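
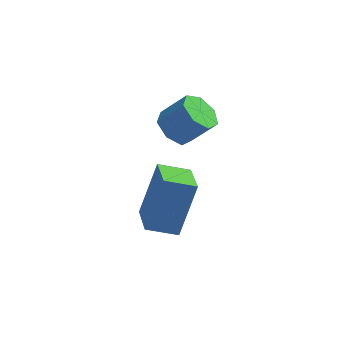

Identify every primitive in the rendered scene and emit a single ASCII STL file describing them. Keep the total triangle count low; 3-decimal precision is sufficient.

solid 
facet normal -0.912 -0.268 0.311
outer loop
vertex 1.101 -0.804 0.485
vertex 0.589 0.499 0.106
vertex 0.67 -1.52 -1.398
endloop
endfacet
facet normal 0.354 -0.898 0.261
outer loop
vertex 1.691 -1.219 -1.746
vertex 1.101 -0.804 0.485
vertex 0.67 -1.52 -1.398
endloop
endfacet
facet normal -0.912 -0.268 0.311
outer loop
vertex 0.67 -1.52 -1.398
vertex 0.589 0.499 0.106
vertex 0.158 -0.217 -1.776
endloop
endfacet
facet normal -0.209 -0.347 -0.914
outer loop
vertex 0.158 -0.217 -1.776
vertex 1.691 -1.219 -1.746
vertex 0.67 -1.52 -1.398
endloop
endfacet
facet normal 0.209 0.348 0.914
outer loop
vertex 1.101 -0.804 0.485
vertex 1.61 0.8 -0.242
vertex 0.589 0.499 0.106
endloop
endfacet
facet normal 0.354 -0.898 0.261
outer loop
vertex 2.122 -0.503 0.136
vertex 1.101 -0.804 0.485
vertex 1.691 -1.219 -1.746
endloop
endfacet
facet normal 0.210 0.348 0.914
outer loop
vertex 2.122 -0.503 0.136
vertex 1.61 0.8 -0.242
vertex 1.101 -0.804 0.485
endloop
endfacet
facet normal -0.354 0.898 -0.261
outer loop
vertex 0.589 0.499 0.106
vertex 1.61 0.8 -0.242
vertex 0.158 -0.217 -1.776
endloop
endfacet
facet normal -0.210 -0.348 -0.914
outer loop
vertex 1.179 0.084 -2.125
vertex 1.691 -1.219 -1.746
vertex 0.158 -0.217 -1.776
endloop
endfacet
facet normal -0.354 0.898 -0.261
outer loop
vertex 0.158 -0.217 -1.776
vertex 1.61 0.8 -0.242
vertex 1.179 0.084 -2.125
endloop
endfacet
facet normal 0.912 0.268 -0.311
outer loop
vertex 1.179 0.084 -2.125
vertex 2.122 -0.503 0.136
vertex 1.691 -1.219 -1.746
endloop
endfacet
facet normal 0.912 0.268 -0.311
outer loop
vertex 1.61 0.8 -0.242
vertex 2.122 -0.503 0.136
vertex 1.179 0.084 -2.125
endloop
endfacet
facet normal -0.672 -0.069 -0.738
outer loop
vertex 1.634 0.785 1.245
vertex 1.08 0.778 1.75
vertex 1.394 1.367 1.409
endloop
endfacet
facet normal 0.642 0.441 -0.627
outer loop
vertex 1.634 0.785 1.245
vertex 1.394 1.367 1.409
vertex 2.454 0.869 2.144
endloop
endfacet
facet normal 0.642 0.441 -0.627
outer loop
vertex 2.454 0.869 2.144
vertex 1.394 1.367 1.409
vertex 2.214 1.451 2.308
endloop
endfacet
facet normal 0.672 0.070 0.737
outer loop
vertex 2.454 0.869 2.144
vertex 2.214 1.451 2.308
vertex 1.9 0.862 2.65
endloop
endfacet
facet normal -0.672 -0.069 -0.737
outer loop
vertex 1.394 1.367 1.409
vertex 1.08 0.778 1.75
vertex 0.918 1.506 1.83
endloop
endfacet
facet normal 0.113 0.974 -0.194
outer loop
vertex 1.394 1.367 1.409
vertex 0.918 1.506 1.83
vertex 2.214 1.451 2.308
endloop
endfacet
facet normal 0.113 0.974 -0.194
outer loop
vertex 2.214 1.451 2.308
vertex 0.918 1.506 1.83
vertex 1.738 1.59 2.729
endloop
endfacet
facet normal 0.672 0.070 0.737
outer loop
vertex 2.214 1.451 2.308
vertex 1.738 1.59 2.729
vertex 1.9 0.862 2.65
endloop
endfacet
facet normal -0.672 -0.069 -0.737
outer loop
vertex 0.918 1.506 1.83
vertex 1.08 0.778 1.75
vertex 0.564 1.097 2.191
endloop
endfacet
facet normal -0.502 0.774 0.385
outer loop
vertex 0.918 1.506 1.83
vertex 0.564 1.097 2.191
vertex 1.738 1.59 2.729
endloop
endfacet
facet normal -0.502 0.775 0.385
outer loop
vertex 1.738 1.59 2.729
vertex 0.564 1.097 2.191
vertex 1.384 1.181 3.091
endloop
endfacet
facet normal 0.673 0.070 0.737
outer loop
vertex 1.738 1.59 2.729
vertex 1.384 1.181 3.091
vertex 1.9 0.862 2.65
endloop
endfacet
facet normal -0.673 -0.069 -0.737
outer loop
vertex 0.564 1.097 2.191
vertex 1.08 0.778 1.75
vertex 0.598 0.447 2.221
endloop
endfacet
facet normal -0.739 -0.008 0.674
outer loop
vertex 0.564 1.097 2.191
vertex 0.598 0.447 2.221
vertex 1.384 1.181 3.091
endloop
endfacet
facet normal -0.738 -0.009 0.674
outer loop
vertex 1.384 1.181 3.091
vertex 0.598 0.447 2.221
vertex 1.418 0.531 3.12
endloop
endfacet
facet normal 0.672 0.068 0.737
outer loop
vertex 1.384 1.181 3.091
vertex 1.418 0.531 3.12
vertex 1.9 0.862 2.65
endloop
endfacet
facet normal -0.672 -0.070 -0.737
outer loop
vertex 0.598 0.447 2.221
vertex 1.08 0.778 1.75
vertex 0.996 0.047 1.896
endloop
endfacet
facet normal -0.418 -0.786 0.455
outer loop
vertex 0.598 0.447 2.221
vertex 0.996 0.047 1.896
vertex 1.418 0.531 3.12
endloop
endfacet
facet normal -0.418 -0.786 0.455
outer loop
vertex 1.418 0.531 3.12
vertex 0.996 0.047 1.896
vertex 1.816 0.131 2.795
endloop
endfacet
facet normal 0.672 0.069 0.738
outer loop
vertex 1.418 0.531 3.12
vertex 1.816 0.131 2.795
vertex 1.9 0.862 2.65
endloop
endfacet
facet normal -0.673 -0.070 -0.736
outer loop
vertex 0.996 0.047 1.896
vertex 1.08 0.778 1.75
vertex 1.456 0.197 1.461
endloop
endfacet
facet normal 0.216 -0.971 -0.106
outer loop
vertex 0.996 0.047 1.896
vertex 1.456 0.197 1.461
vertex 1.816 0.131 2.795
endloop
endfacet
facet normal 0.216 -0.971 -0.106
outer loop
vertex 1.816 0.131 2.795
vertex 1.456 0.197 1.461
vertex 2.276 0.281 2.361
endloop
endfacet
facet normal 0.673 0.069 0.737
outer loop
vertex 1.816 0.131 2.795
vertex 2.276 0.281 2.361
vertex 1.9 0.862 2.65
endloop
endfacet
facet normal -0.672 -0.068 -0.738
outer loop
vertex 1.456 0.197 1.461
vertex 1.08 0.778 1.75
vertex 1.634 0.785 1.245
endloop
endfacet
facet normal 0.689 -0.424 -0.588
outer loop
vertex 1.456 0.197 1.461
vertex 1.634 0.785 1.245
vertex 2.276 0.281 2.361
endloop
endfacet
facet normal 0.688 -0.425 -0.588
outer loop
vertex 2.276 0.281 2.361
vertex 1.634 0.785 1.245
vertex 2.454 0.869 2.144
endloop
endfacet
facet normal 0.672 0.068 0.737
outer loop
vertex 2.276 0.281 2.361
vertex 2.454 0.869 2.144
vertex 1.9 0.862 2.65
endloop
endfacet

endsolid


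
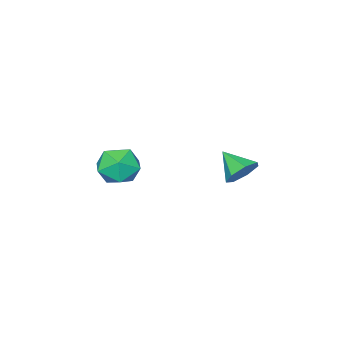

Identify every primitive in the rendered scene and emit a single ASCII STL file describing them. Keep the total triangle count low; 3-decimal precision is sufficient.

solid 
facet normal 0.009 0.841 -0.542
outer loop
vertex -2.268 1.872 -2.435
vertex -3.132 1.724 -2.679
vertex -2.817 2.184 -1.96
endloop
endfacet
facet normal 0.627 -0.076 0.775
outer loop
vertex -2.268 1.872 -2.435
vertex -2.817 2.184 -1.96
vertex -3.148 0.456 -1.861
endloop
endfacet
facet normal 0.011 0.840 -0.542
outer loop
vertex -2.817 2.184 -1.96
vertex -3.132 1.724 -2.679
vertex -3.603 2.151 -2.027
endloop
endfacet
facet normal -0.088 0.074 0.993
outer loop
vertex -2.817 2.184 -1.96
vertex -3.603 2.151 -2.027
vertex -3.148 0.456 -1.861
endloop
endfacet
facet normal 0.010 0.840 -0.543
outer loop
vertex -3.603 2.151 -2.027
vertex -3.132 1.724 -2.679
vertex -4.035 1.796 -2.585
endloop
endfacet
facet normal -0.740 -0.134 0.659
outer loop
vertex -3.603 2.151 -2.027
vertex -4.035 1.796 -2.585
vertex -3.148 0.456 -1.861
endloop
endfacet
facet normal 0.011 0.840 -0.542
outer loop
vertex -4.035 1.796 -2.585
vertex -3.132 1.724 -2.679
vertex -3.787 1.387 -3.214
endloop
endfacet
facet normal -0.839 -0.543 0.022
outer loop
vertex -4.035 1.796 -2.585
vertex -3.787 1.387 -3.214
vertex -3.148 0.456 -1.861
endloop
endfacet
facet normal 0.010 0.840 -0.542
outer loop
vertex -3.787 1.387 -3.214
vertex -3.132 1.724 -2.679
vertex -3.047 1.232 -3.44
endloop
endfacet
facet normal -0.310 -0.845 -0.435
outer loop
vertex -3.787 1.387 -3.214
vertex -3.047 1.232 -3.44
vertex -3.148 0.456 -1.861
endloop
endfacet
facet normal 0.010 0.840 -0.542
outer loop
vertex -3.047 1.232 -3.44
vertex -3.132 1.724 -2.679
vertex -2.371 1.448 -3.093
endloop
endfacet
facet normal 0.450 -0.813 -0.371
outer loop
vertex -3.047 1.232 -3.44
vertex -2.371 1.448 -3.093
vertex -3.148 0.456 -1.861
endloop
endfacet
facet normal 0.009 0.840 -0.543
outer loop
vertex -2.371 1.448 -3.093
vertex -3.132 1.724 -2.679
vertex -2.268 1.872 -2.435
endloop
endfacet
facet normal 0.866 -0.470 0.168
outer loop
vertex -2.371 1.448 -3.093
vertex -2.268 1.872 -2.435
vertex -3.148 0.456 -1.861
endloop
endfacet
facet normal -0.746 0.538 0.392
outer loop
vertex 1.09 -0.378 -1.075
vertex 1.652 -0.297 -0.116
vertex 1.79 0.473 -0.91
endloop
endfacet
facet normal -0.703 0.639 -0.314
outer loop
vertex 1.09 -0.378 -1.075
vertex 1.79 0.473 -0.91
vertex 1.763 -0.042 -1.898
endloop
endfacet
facet normal -0.775 0.004 -0.632
outer loop
vertex 1.09 -0.378 -1.075
vertex 1.763 -0.042 -1.898
vertex 1.608 -1.13 -1.715
endloop
endfacet
facet normal -0.863 -0.490 -0.123
outer loop
vertex 1.09 -0.378 -1.075
vertex 1.608 -1.13 -1.715
vertex 1.54 -1.288 -0.613
endloop
endfacet
facet normal -0.846 -0.160 0.509
outer loop
vertex 1.09 -0.378 -1.075
vertex 1.54 -1.288 -0.613
vertex 1.652 -0.297 -0.116
endloop
endfacet
facet normal -0.050 0.886 -0.461
outer loop
vertex 1.763 -0.042 -1.898
vertex 1.79 0.473 -0.91
vertex 2.74 0.248 -1.447
endloop
endfacet
facet normal -0.122 0.723 0.680
outer loop
vertex 1.79 0.473 -0.91
vertex 1.652 -0.297 -0.116
vertex 2.672 0.09 -0.345
endloop
endfacet
facet normal -0.282 -0.405 0.870
outer loop
vertex 1.652 -0.297 -0.116
vertex 1.54 -1.288 -0.613
vertex 2.517 -0.998 -0.162
endloop
endfacet
facet normal -0.309 -0.939 -0.154
outer loop
vertex 1.54 -1.288 -0.613
vertex 1.608 -1.13 -1.715
vertex 2.49 -1.513 -1.15
endloop
endfacet
facet normal -0.166 -0.141 -0.976
outer loop
vertex 1.608 -1.13 -1.715
vertex 1.763 -0.042 -1.898
vertex 2.628 -0.743 -1.944
endloop
endfacet
facet normal 0.863 0.490 0.123
outer loop
vertex 3.19 -0.662 -0.985
vertex 2.74 0.248 -1.447
vertex 2.672 0.09 -0.345
endloop
endfacet
facet normal 0.775 -0.004 0.632
outer loop
vertex 3.19 -0.662 -0.985
vertex 2.672 0.09 -0.345
vertex 2.517 -0.998 -0.162
endloop
endfacet
facet normal 0.703 -0.639 0.314
outer loop
vertex 3.19 -0.662 -0.985
vertex 2.517 -0.998 -0.162
vertex 2.49 -1.513 -1.15
endloop
endfacet
facet normal 0.746 -0.538 -0.392
outer loop
vertex 3.19 -0.662 -0.985
vertex 2.49 -1.513 -1.15
vertex 2.628 -0.743 -1.944
endloop
endfacet
facet normal 0.846 0.160 -0.509
outer loop
vertex 3.19 -0.662 -0.985
vertex 2.628 -0.743 -1.944
vertex 2.74 0.248 -1.447
endloop
endfacet
facet normal 0.309 0.939 0.154
outer loop
vertex 2.672 0.09 -0.345
vertex 2.74 0.248 -1.447
vertex 1.79 0.473 -0.91
endloop
endfacet
facet normal 0.166 0.141 0.976
outer loop
vertex 2.517 -0.998 -0.162
vertex 2.672 0.09 -0.345
vertex 1.652 -0.297 -0.116
endloop
endfacet
facet normal 0.050 -0.886 0.461
outer loop
vertex 2.49 -1.513 -1.15
vertex 2.517 -0.998 -0.162
vertex 1.54 -1.288 -0.613
endloop
endfacet
facet normal 0.122 -0.723 -0.680
outer loop
vertex 2.628 -0.743 -1.944
vertex 2.49 -1.513 -1.15
vertex 1.608 -1.13 -1.715
endloop
endfacet
facet normal 0.282 0.405 -0.870
outer loop
vertex 2.74 0.248 -1.447
vertex 2.628 -0.743 -1.944
vertex 1.763 -0.042 -1.898
endloop
endfacet

endsolid


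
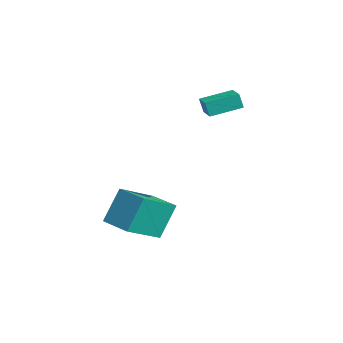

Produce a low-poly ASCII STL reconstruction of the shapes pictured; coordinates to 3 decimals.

solid 
facet normal -0.924 -0.381 -0.005
outer loop
vertex 0.21 -1.716 -1.373
vertex -0.503 0.027 -2.451
vertex 0.585 -2.604 -3.057
endloop
endfacet
facet normal 0.328 -0.803 0.497
outer loop
vertex 2.083 -1.987 -3.049
vertex 0.21 -1.716 -1.373
vertex 0.585 -2.604 -3.057
endloop
endfacet
facet normal -0.924 -0.381 -0.005
outer loop
vertex 0.585 -2.604 -3.057
vertex -0.503 0.027 -2.451
vertex -0.128 -0.861 -4.135
endloop
endfacet
facet normal 0.193 -0.458 -0.868
outer loop
vertex -0.128 -0.861 -4.135
vertex 2.083 -1.987 -3.049
vertex 0.585 -2.604 -3.057
endloop
endfacet
facet normal -0.193 0.458 0.868
outer loop
vertex 0.21 -1.716 -1.373
vertex 0.995 0.644 -2.443
vertex -0.503 0.027 -2.451
endloop
endfacet
facet normal 0.328 -0.803 0.497
outer loop
vertex 1.708 -1.099 -1.365
vertex 0.21 -1.716 -1.373
vertex 2.083 -1.987 -3.049
endloop
endfacet
facet normal -0.193 0.458 0.868
outer loop
vertex 1.708 -1.099 -1.365
vertex 0.995 0.644 -2.443
vertex 0.21 -1.716 -1.373
endloop
endfacet
facet normal -0.328 0.803 -0.497
outer loop
vertex -0.503 0.027 -2.451
vertex 0.995 0.644 -2.443
vertex -0.128 -0.861 -4.135
endloop
endfacet
facet normal 0.193 -0.458 -0.868
outer loop
vertex 1.37 -0.244 -4.127
vertex 2.083 -1.987 -3.049
vertex -0.128 -0.861 -4.135
endloop
endfacet
facet normal -0.328 0.803 -0.497
outer loop
vertex -0.128 -0.861 -4.135
vertex 0.995 0.644 -2.443
vertex 1.37 -0.244 -4.127
endloop
endfacet
facet normal 0.924 0.381 0.005
outer loop
vertex 1.37 -0.244 -4.127
vertex 1.708 -1.099 -1.365
vertex 2.083 -1.987 -3.049
endloop
endfacet
facet normal 0.924 0.381 0.005
outer loop
vertex 0.995 0.644 -2.443
vertex 1.708 -1.099 -1.365
vertex 1.37 -0.244 -4.127
endloop
endfacet
facet normal -0.988 0.072 -0.137
outer loop
vertex -1.673 2.644 2.774
vertex -1.608 4.232 3.139
vertex -1.55 2.821 1.982
endloop
endfacet
facet normal -0.040 -0.974 -0.224
outer loop
vertex -0.552 2.748 2.121
vertex -1.673 2.644 2.774
vertex -1.55 2.821 1.982
endloop
endfacet
facet normal -0.988 0.072 -0.137
outer loop
vertex -1.55 2.821 1.982
vertex -1.608 4.232 3.139
vertex -1.485 4.409 2.347
endloop
endfacet
facet normal 0.150 0.216 -0.965
outer loop
vertex -1.485 4.409 2.347
vertex -0.552 2.748 2.121
vertex -1.55 2.821 1.982
endloop
endfacet
facet normal -0.150 -0.216 0.965
outer loop
vertex -1.673 2.644 2.774
vertex -0.61 4.159 3.278
vertex -1.608 4.232 3.139
endloop
endfacet
facet normal -0.040 -0.974 -0.224
outer loop
vertex -0.675 2.571 2.913
vertex -1.673 2.644 2.774
vertex -0.552 2.748 2.121
endloop
endfacet
facet normal -0.150 -0.216 0.965
outer loop
vertex -0.675 2.571 2.913
vertex -0.61 4.159 3.278
vertex -1.673 2.644 2.774
endloop
endfacet
facet normal 0.040 0.974 0.224
outer loop
vertex -1.608 4.232 3.139
vertex -0.61 4.159 3.278
vertex -1.485 4.409 2.347
endloop
endfacet
facet normal 0.150 0.216 -0.965
outer loop
vertex -0.487 4.336 2.486
vertex -0.552 2.748 2.121
vertex -1.485 4.409 2.347
endloop
endfacet
facet normal 0.040 0.974 0.224
outer loop
vertex -1.485 4.409 2.347
vertex -0.61 4.159 3.278
vertex -0.487 4.336 2.486
endloop
endfacet
facet normal 0.988 -0.072 0.137
outer loop
vertex -0.487 4.336 2.486
vertex -0.675 2.571 2.913
vertex -0.552 2.748 2.121
endloop
endfacet
facet normal 0.988 -0.072 0.137
outer loop
vertex -0.61 4.159 3.278
vertex -0.675 2.571 2.913
vertex -0.487 4.336 2.486
endloop
endfacet

endsolid


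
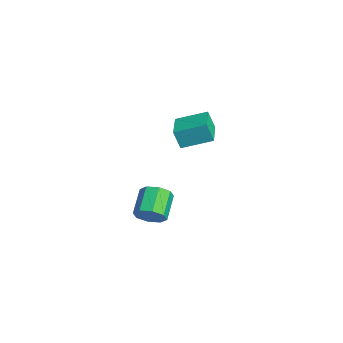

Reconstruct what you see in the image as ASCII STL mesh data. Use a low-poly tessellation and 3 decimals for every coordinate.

solid 
facet normal 0.743 -0.372 -0.556
outer loop
vertex 2.187 0.773 -3.002
vertex 1.797 0.771 -3.522
vertex 2.209 1.199 -3.258
endloop
endfacet
facet normal 0.668 0.358 0.653
outer loop
vertex 2.187 0.773 -3.002
vertex 2.209 1.199 -3.258
vertex 1.273 1.232 -2.318
endloop
endfacet
facet normal 0.667 0.360 0.652
outer loop
vertex 1.273 1.232 -2.318
vertex 2.209 1.199 -3.258
vertex 1.295 1.657 -2.575
endloop
endfacet
facet normal -0.743 0.374 0.555
outer loop
vertex 1.273 1.232 -2.318
vertex 1.295 1.657 -2.575
vertex 0.883 1.229 -2.838
endloop
endfacet
facet normal 0.743 -0.372 -0.556
outer loop
vertex 2.209 1.199 -3.258
vertex 1.797 0.771 -3.522
vertex 1.989 1.374 -3.669
endloop
endfacet
facet normal 0.503 0.859 0.097
outer loop
vertex 2.209 1.199 -3.258
vertex 1.989 1.374 -3.669
vertex 1.295 1.657 -2.575
endloop
endfacet
facet normal 0.504 0.858 0.097
outer loop
vertex 1.295 1.657 -2.575
vertex 1.989 1.374 -3.669
vertex 1.076 1.832 -2.985
endloop
endfacet
facet normal -0.743 0.373 0.556
outer loop
vertex 1.295 1.657 -2.575
vertex 1.076 1.832 -2.985
vertex 0.883 1.229 -2.838
endloop
endfacet
facet normal 0.744 -0.372 -0.555
outer loop
vertex 1.989 1.374 -3.669
vertex 1.797 0.771 -3.522
vertex 1.657 1.195 -3.994
endloop
endfacet
facet normal 0.043 0.856 -0.515
outer loop
vertex 1.989 1.374 -3.669
vertex 1.657 1.195 -3.994
vertex 1.076 1.832 -2.985
endloop
endfacet
facet normal 0.045 0.856 -0.515
outer loop
vertex 1.076 1.832 -2.985
vertex 1.657 1.195 -3.994
vertex 0.743 1.654 -3.31
endloop
endfacet
facet normal -0.742 0.373 0.556
outer loop
vertex 1.076 1.832 -2.985
vertex 0.743 1.654 -3.31
vertex 0.883 1.229 -2.838
endloop
endfacet
facet normal 0.743 -0.373 -0.555
outer loop
vertex 1.657 1.195 -3.994
vertex 1.797 0.771 -3.522
vertex 1.407 0.768 -4.042
endloop
endfacet
facet normal -0.441 0.351 -0.826
outer loop
vertex 1.657 1.195 -3.994
vertex 1.407 0.768 -4.042
vertex 0.743 1.654 -3.31
endloop
endfacet
facet normal -0.441 0.351 -0.826
outer loop
vertex 0.743 1.654 -3.31
vertex 1.407 0.768 -4.042
vertex 0.493 1.227 -3.358
endloop
endfacet
facet normal -0.743 0.373 0.556
outer loop
vertex 0.743 1.654 -3.31
vertex 0.493 1.227 -3.358
vertex 0.883 1.229 -2.838
endloop
endfacet
facet normal 0.743 -0.374 -0.555
outer loop
vertex 1.407 0.768 -4.042
vertex 1.797 0.771 -3.522
vertex 1.385 0.343 -3.785
endloop
endfacet
facet normal -0.668 -0.359 -0.652
outer loop
vertex 1.407 0.768 -4.042
vertex 1.385 0.343 -3.785
vertex 0.493 1.227 -3.358
endloop
endfacet
facet normal -0.667 -0.358 -0.653
outer loop
vertex 0.493 1.227 -3.358
vertex 1.385 0.343 -3.785
vertex 0.471 0.801 -3.102
endloop
endfacet
facet normal -0.743 0.372 0.556
outer loop
vertex 0.493 1.227 -3.358
vertex 0.471 0.801 -3.102
vertex 0.883 1.229 -2.838
endloop
endfacet
facet normal 0.743 -0.373 -0.556
outer loop
vertex 1.385 0.343 -3.785
vertex 1.797 0.771 -3.522
vertex 1.604 0.168 -3.375
endloop
endfacet
facet normal -0.503 -0.859 -0.098
outer loop
vertex 1.385 0.343 -3.785
vertex 1.604 0.168 -3.375
vertex 0.471 0.801 -3.102
endloop
endfacet
facet normal -0.503 -0.859 -0.096
outer loop
vertex 0.471 0.801 -3.102
vertex 1.604 0.168 -3.375
vertex 0.691 0.626 -2.691
endloop
endfacet
facet normal -0.743 0.372 0.556
outer loop
vertex 0.471 0.801 -3.102
vertex 0.691 0.626 -2.691
vertex 0.883 1.229 -2.838
endloop
endfacet
facet normal 0.742 -0.373 -0.556
outer loop
vertex 1.604 0.168 -3.375
vertex 1.797 0.771 -3.522
vertex 1.937 0.346 -3.05
endloop
endfacet
facet normal -0.044 -0.856 0.514
outer loop
vertex 1.604 0.168 -3.375
vertex 1.937 0.346 -3.05
vertex 0.691 0.626 -2.691
endloop
endfacet
facet normal -0.044 -0.856 0.516
outer loop
vertex 0.691 0.626 -2.691
vertex 1.937 0.346 -3.05
vertex 1.023 0.805 -2.366
endloop
endfacet
facet normal -0.744 0.372 0.555
outer loop
vertex 0.691 0.626 -2.691
vertex 1.023 0.805 -2.366
vertex 0.883 1.229 -2.838
endloop
endfacet
facet normal 0.743 -0.373 -0.556
outer loop
vertex 1.937 0.346 -3.05
vertex 1.797 0.771 -3.522
vertex 2.187 0.773 -3.002
endloop
endfacet
facet normal 0.441 -0.351 0.826
outer loop
vertex 1.937 0.346 -3.05
vertex 2.187 0.773 -3.002
vertex 1.023 0.805 -2.366
endloop
endfacet
facet normal 0.441 -0.351 0.826
outer loop
vertex 1.023 0.805 -2.366
vertex 2.187 0.773 -3.002
vertex 1.273 1.232 -2.318
endloop
endfacet
facet normal -0.743 0.373 0.555
outer loop
vertex 1.023 0.805 -2.366
vertex 1.273 1.232 -2.318
vertex 0.883 1.229 -2.838
endloop
endfacet
facet normal -0.961 0.272 -0.047
outer loop
vertex -4.232 3.11 -1.864
vertex -3.897 4.371 -1.416
vertex -4.114 3.38 -2.715
endloop
endfacet
facet normal -0.243 -0.914 -0.324
outer loop
vertex -2.663 2.969 -2.644
vertex -4.232 3.11 -1.864
vertex -4.114 3.38 -2.715
endloop
endfacet
facet normal -0.961 0.272 -0.047
outer loop
vertex -4.114 3.38 -2.715
vertex -3.897 4.371 -1.416
vertex -3.779 4.641 -2.267
endloop
endfacet
facet normal 0.131 0.301 -0.945
outer loop
vertex -3.779 4.641 -2.267
vertex -2.663 2.969 -2.644
vertex -4.114 3.38 -2.715
endloop
endfacet
facet normal -0.131 -0.301 0.945
outer loop
vertex -4.232 3.11 -1.864
vertex -2.446 3.96 -1.345
vertex -3.897 4.371 -1.416
endloop
endfacet
facet normal -0.243 -0.914 -0.324
outer loop
vertex -2.781 2.699 -1.793
vertex -4.232 3.11 -1.864
vertex -2.663 2.969 -2.644
endloop
endfacet
facet normal -0.131 -0.301 0.945
outer loop
vertex -2.781 2.699 -1.793
vertex -2.446 3.96 -1.345
vertex -4.232 3.11 -1.864
endloop
endfacet
facet normal 0.243 0.914 0.324
outer loop
vertex -3.897 4.371 -1.416
vertex -2.446 3.96 -1.345
vertex -3.779 4.641 -2.267
endloop
endfacet
facet normal 0.131 0.301 -0.945
outer loop
vertex -2.328 4.23 -2.196
vertex -2.663 2.969 -2.644
vertex -3.779 4.641 -2.267
endloop
endfacet
facet normal 0.243 0.914 0.324
outer loop
vertex -3.779 4.641 -2.267
vertex -2.446 3.96 -1.345
vertex -2.328 4.23 -2.196
endloop
endfacet
facet normal 0.961 -0.272 0.047
outer loop
vertex -2.328 4.23 -2.196
vertex -2.781 2.699 -1.793
vertex -2.663 2.969 -2.644
endloop
endfacet
facet normal 0.961 -0.272 0.047
outer loop
vertex -2.446 3.96 -1.345
vertex -2.781 2.699 -1.793
vertex -2.328 4.23 -2.196
endloop
endfacet

endsolid


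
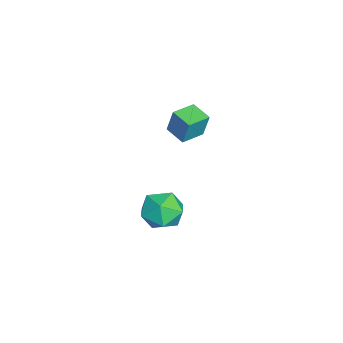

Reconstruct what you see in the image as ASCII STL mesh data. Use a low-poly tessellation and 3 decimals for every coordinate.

solid 
facet normal -0.696 -0.678 0.237
outer loop
vertex 2.201 2.727 0.24
vertex 2.847 1.879 -0.287
vertex 3.007 2.118 0.866
endloop
endfacet
facet normal -0.676 -0.153 0.721
outer loop
vertex 2.201 2.727 0.24
vertex 3.007 2.118 0.866
vertex 2.901 3.292 1.016
endloop
endfacet
facet normal -0.799 0.463 0.383
outer loop
vertex 2.201 2.727 0.24
vertex 2.901 3.292 1.016
vertex 2.675 3.779 -0.044
endloop
endfacet
facet normal -0.895 0.320 -0.310
outer loop
vertex 2.201 2.727 0.24
vertex 2.675 3.779 -0.044
vertex 2.641 2.905 -0.849
endloop
endfacet
facet normal -0.832 -0.386 -0.399
outer loop
vertex 2.201 2.727 0.24
vertex 2.641 2.905 -0.849
vertex 2.847 1.879 -0.287
endloop
endfacet
facet normal -0.016 -0.128 0.992
outer loop
vertex 2.901 3.292 1.016
vertex 3.007 2.118 0.866
vertex 3.979 2.795 0.969
endloop
endfacet
facet normal -0.049 -0.977 0.209
outer loop
vertex 3.007 2.118 0.866
vertex 2.847 1.879 -0.287
vertex 3.945 1.921 0.164
endloop
endfacet
facet normal -0.268 -0.504 -0.821
outer loop
vertex 2.847 1.879 -0.287
vertex 2.641 2.905 -0.849
vertex 3.719 2.408 -0.896
endloop
endfacet
facet normal -0.372 0.637 -0.676
outer loop
vertex 2.641 2.905 -0.849
vertex 2.675 3.779 -0.044
vertex 3.613 3.582 -0.746
endloop
endfacet
facet normal -0.216 0.869 0.445
outer loop
vertex 2.675 3.779 -0.044
vertex 2.901 3.292 1.016
vertex 3.773 3.821 0.407
endloop
endfacet
facet normal 0.895 -0.320 0.310
outer loop
vertex 4.419 2.973 -0.12
vertex 3.979 2.795 0.969
vertex 3.945 1.921 0.164
endloop
endfacet
facet normal 0.799 -0.463 -0.383
outer loop
vertex 4.419 2.973 -0.12
vertex 3.945 1.921 0.164
vertex 3.719 2.408 -0.896
endloop
endfacet
facet normal 0.676 0.153 -0.721
outer loop
vertex 4.419 2.973 -0.12
vertex 3.719 2.408 -0.896
vertex 3.613 3.582 -0.746
endloop
endfacet
facet normal 0.696 0.678 -0.237
outer loop
vertex 4.419 2.973 -0.12
vertex 3.613 3.582 -0.746
vertex 3.773 3.821 0.407
endloop
endfacet
facet normal 0.832 0.386 0.399
outer loop
vertex 4.419 2.973 -0.12
vertex 3.773 3.821 0.407
vertex 3.979 2.795 0.969
endloop
endfacet
facet normal 0.372 -0.637 0.676
outer loop
vertex 3.945 1.921 0.164
vertex 3.979 2.795 0.969
vertex 3.007 2.118 0.866
endloop
endfacet
facet normal 0.216 -0.869 -0.445
outer loop
vertex 3.719 2.408 -0.896
vertex 3.945 1.921 0.164
vertex 2.847 1.879 -0.287
endloop
endfacet
facet normal 0.016 0.128 -0.992
outer loop
vertex 3.613 3.582 -0.746
vertex 3.719 2.408 -0.896
vertex 2.641 2.905 -0.849
endloop
endfacet
facet normal 0.049 0.977 -0.209
outer loop
vertex 3.773 3.821 0.407
vertex 3.613 3.582 -0.746
vertex 2.675 3.779 -0.044
endloop
endfacet
facet normal 0.268 0.504 0.821
outer loop
vertex 3.979 2.795 0.969
vertex 3.773 3.821 0.407
vertex 2.901 3.292 1.016
endloop
endfacet
facet normal -0.702 0.706 -0.091
outer loop
vertex -3.371 3.998 2.349
vertex -2.524 4.807 2.088
vertex -3.504 3.686 0.949
endloop
endfacet
facet normal -0.706 -0.674 0.217
outer loop
vertex -2.556 2.733 1.072
vertex -3.371 3.998 2.349
vertex -3.504 3.686 0.949
endloop
endfacet
facet normal -0.702 0.706 -0.091
outer loop
vertex -3.504 3.686 0.949
vertex -2.524 4.807 2.088
vertex -2.657 4.495 0.689
endloop
endfacet
facet normal -0.092 -0.217 -0.972
outer loop
vertex -2.657 4.495 0.689
vertex -2.556 2.733 1.072
vertex -3.504 3.686 0.949
endloop
endfacet
facet normal 0.092 0.217 0.972
outer loop
vertex -3.371 3.998 2.349
vertex -1.576 3.854 2.211
vertex -2.524 4.807 2.088
endloop
endfacet
facet normal -0.706 -0.674 0.217
outer loop
vertex -2.423 3.045 2.471
vertex -3.371 3.998 2.349
vertex -2.556 2.733 1.072
endloop
endfacet
facet normal 0.092 0.216 0.972
outer loop
vertex -2.423 3.045 2.471
vertex -1.576 3.854 2.211
vertex -3.371 3.998 2.349
endloop
endfacet
facet normal 0.706 0.674 -0.217
outer loop
vertex -2.524 4.807 2.088
vertex -1.576 3.854 2.211
vertex -2.657 4.495 0.689
endloop
endfacet
facet normal -0.093 -0.217 -0.972
outer loop
vertex -1.709 3.542 0.811
vertex -2.556 2.733 1.072
vertex -2.657 4.495 0.689
endloop
endfacet
facet normal 0.706 0.674 -0.217
outer loop
vertex -2.657 4.495 0.689
vertex -1.576 3.854 2.211
vertex -1.709 3.542 0.811
endloop
endfacet
facet normal 0.702 -0.706 0.091
outer loop
vertex -1.709 3.542 0.811
vertex -2.423 3.045 2.471
vertex -2.556 2.733 1.072
endloop
endfacet
facet normal 0.702 -0.706 0.091
outer loop
vertex -1.576 3.854 2.211
vertex -2.423 3.045 2.471
vertex -1.709 3.542 0.811
endloop
endfacet

endsolid


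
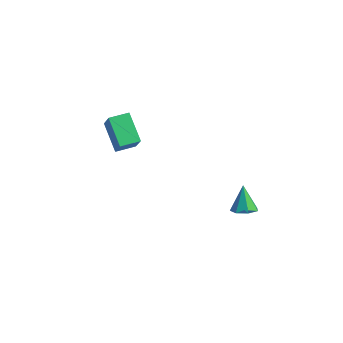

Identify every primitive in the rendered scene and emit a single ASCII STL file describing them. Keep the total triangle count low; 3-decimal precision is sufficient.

solid 
facet normal -0.455 0.281 -0.845
outer loop
vertex -5.306 1.823 1.382
vertex -4.702 2.849 1.398
vertex -3.901 1.013 0.355
endloop
endfacet
facet normal -0.507 -0.862 -0.014
outer loop
vertex -3.218 0.591 1.622
vertex -5.306 1.823 1.382
vertex -3.901 1.013 0.355
endloop
endfacet
facet normal -0.455 0.281 -0.845
outer loop
vertex -3.901 1.013 0.355
vertex -4.702 2.849 1.398
vertex -3.297 2.038 0.371
endloop
endfacet
facet normal 0.731 -0.423 -0.535
outer loop
vertex -3.297 2.038 0.371
vertex -3.218 0.591 1.622
vertex -3.901 1.013 0.355
endloop
endfacet
facet normal -0.732 0.422 0.535
outer loop
vertex -5.306 1.823 1.382
vertex -4.019 2.427 2.665
vertex -4.702 2.849 1.398
endloop
endfacet
facet normal -0.507 -0.862 -0.013
outer loop
vertex -4.623 1.402 2.649
vertex -5.306 1.823 1.382
vertex -3.218 0.591 1.622
endloop
endfacet
facet normal -0.732 0.423 0.535
outer loop
vertex -4.623 1.402 2.649
vertex -4.019 2.427 2.665
vertex -5.306 1.823 1.382
endloop
endfacet
facet normal 0.507 0.862 0.014
outer loop
vertex -4.702 2.849 1.398
vertex -4.019 2.427 2.665
vertex -3.297 2.038 0.371
endloop
endfacet
facet normal 0.732 -0.422 -0.535
outer loop
vertex -2.614 1.617 1.638
vertex -3.218 0.591 1.622
vertex -3.297 2.038 0.371
endloop
endfacet
facet normal 0.507 0.862 0.013
outer loop
vertex -3.297 2.038 0.371
vertex -4.019 2.427 2.665
vertex -2.614 1.617 1.638
endloop
endfacet
facet normal 0.455 -0.281 0.845
outer loop
vertex -2.614 1.617 1.638
vertex -4.623 1.402 2.649
vertex -3.218 0.591 1.622
endloop
endfacet
facet normal 0.455 -0.281 0.845
outer loop
vertex -4.019 2.427 2.665
vertex -4.623 1.402 2.649
vertex -2.614 1.617 1.638
endloop
endfacet
facet normal 0.354 -0.398 -0.846
outer loop
vertex 3.526 3.026 -2.218
vertex 2.993 3.422 -2.627
vertex 3.715 3.641 -2.428
endloop
endfacet
facet normal 0.675 0.044 0.737
outer loop
vertex 3.526 3.026 -2.218
vertex 3.715 3.641 -2.428
vertex 2.427 4.058 -1.273
endloop
endfacet
facet normal 0.354 -0.398 -0.846
outer loop
vertex 3.715 3.641 -2.428
vertex 2.993 3.422 -2.627
vertex 3.36 4.091 -2.788
endloop
endfacet
facet normal 0.566 0.739 0.365
outer loop
vertex 3.715 3.641 -2.428
vertex 3.36 4.091 -2.788
vertex 2.427 4.058 -1.273
endloop
endfacet
facet normal 0.354 -0.398 -0.846
outer loop
vertex 3.36 4.091 -2.788
vertex 2.993 3.422 -2.627
vertex 2.729 4.038 -3.027
endloop
endfacet
facet normal -0.075 0.997 -0.024
outer loop
vertex 3.36 4.091 -2.788
vertex 2.729 4.038 -3.027
vertex 2.427 4.058 -1.273
endloop
endfacet
facet normal 0.355 -0.397 -0.846
outer loop
vertex 2.729 4.038 -3.027
vertex 2.993 3.422 -2.627
vertex 2.297 3.52 -2.965
endloop
endfacet
facet normal -0.769 0.624 -0.139
outer loop
vertex 2.729 4.038 -3.027
vertex 2.297 3.52 -2.965
vertex 2.427 4.058 -1.273
endloop
endfacet
facet normal 0.355 -0.398 -0.846
outer loop
vertex 2.297 3.52 -2.965
vertex 2.993 3.422 -2.627
vertex 2.389 2.929 -2.648
endloop
endfacet
facet normal -0.990 -0.097 0.107
outer loop
vertex 2.297 3.52 -2.965
vertex 2.389 2.929 -2.648
vertex 2.427 4.058 -1.273
endloop
endfacet
facet normal 0.354 -0.398 -0.847
outer loop
vertex 2.389 2.929 -2.648
vertex 2.993 3.422 -2.627
vertex 2.936 2.709 -2.316
endloop
endfacet
facet normal -0.573 -0.626 0.529
outer loop
vertex 2.389 2.929 -2.648
vertex 2.936 2.709 -2.316
vertex 2.427 4.058 -1.273
endloop
endfacet
facet normal 0.354 -0.398 -0.846
outer loop
vertex 2.936 2.709 -2.316
vertex 2.993 3.422 -2.627
vertex 3.526 3.026 -2.218
endloop
endfacet
facet normal 0.168 -0.563 0.810
outer loop
vertex 2.936 2.709 -2.316
vertex 3.526 3.026 -2.218
vertex 2.427 4.058 -1.273
endloop
endfacet

endsolid


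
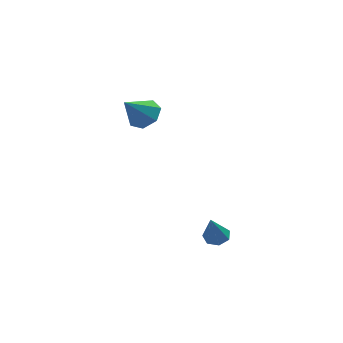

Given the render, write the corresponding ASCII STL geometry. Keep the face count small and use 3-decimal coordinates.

solid 
facet normal 0.144 0.505 -0.851
outer loop
vertex 4.424 -3.746 -4.413
vertex 3.812 -3.419 -4.322
vertex 4.448 -3.226 -4.1
endloop
endfacet
facet normal 0.899 -0.256 0.356
outer loop
vertex 4.424 -3.746 -4.413
vertex 4.448 -3.226 -4.1
vertex 3.528 -4.421 -2.638
endloop
endfacet
facet normal 0.143 0.506 -0.851
outer loop
vertex 4.448 -3.226 -4.1
vertex 3.812 -3.419 -4.322
vertex 3.992 -2.851 -3.954
endloop
endfacet
facet normal 0.572 0.421 0.704
outer loop
vertex 4.448 -3.226 -4.1
vertex 3.992 -2.851 -3.954
vertex 3.528 -4.421 -2.638
endloop
endfacet
facet normal 0.143 0.506 -0.851
outer loop
vertex 3.992 -2.851 -3.954
vertex 3.812 -3.419 -4.322
vertex 3.402 -2.904 -4.085
endloop
endfacet
facet normal -0.218 0.664 0.715
outer loop
vertex 3.992 -2.851 -3.954
vertex 3.402 -2.904 -4.085
vertex 3.528 -4.421 -2.638
endloop
endfacet
facet normal 0.143 0.506 -0.851
outer loop
vertex 3.402 -2.904 -4.085
vertex 3.812 -3.419 -4.322
vertex 3.12 -3.344 -4.394
endloop
endfacet
facet normal -0.876 0.293 0.383
outer loop
vertex 3.402 -2.904 -4.085
vertex 3.12 -3.344 -4.394
vertex 3.528 -4.421 -2.638
endloop
endfacet
facet normal 0.143 0.506 -0.851
outer loop
vertex 3.12 -3.344 -4.394
vertex 3.812 -3.419 -4.322
vertex 3.36 -3.841 -4.649
endloop
endfacet
facet normal -0.908 -0.416 -0.044
outer loop
vertex 3.12 -3.344 -4.394
vertex 3.36 -3.841 -4.649
vertex 3.528 -4.421 -2.638
endloop
endfacet
facet normal 0.142 0.507 -0.850
outer loop
vertex 3.36 -3.841 -4.649
vertex 3.812 -3.419 -4.322
vertex 3.94 -4.019 -4.658
endloop
endfacet
facet normal -0.288 -0.926 -0.243
outer loop
vertex 3.36 -3.841 -4.649
vertex 3.94 -4.019 -4.658
vertex 3.528 -4.421 -2.638
endloop
endfacet
facet normal 0.144 0.507 -0.850
outer loop
vertex 3.94 -4.019 -4.658
vertex 3.812 -3.419 -4.322
vertex 4.424 -3.746 -4.413
endloop
endfacet
facet normal 0.515 -0.855 -0.065
outer loop
vertex 3.94 -4.019 -4.658
vertex 4.424 -3.746 -4.413
vertex 3.528 -4.421 -2.638
endloop
endfacet
facet normal 0.522 0.498 -0.693
outer loop
vertex 0.405 3.648 1.525
vertex -0.009 3.058 0.789
vertex -0.357 3.95 1.168
endloop
endfacet
facet normal -0.199 0.496 0.845
outer loop
vertex 0.405 3.648 1.525
vertex -0.357 3.95 1.168
vertex -0.991 2.122 2.091
endloop
endfacet
facet normal 0.522 0.498 -0.693
outer loop
vertex -0.357 3.95 1.168
vertex -0.009 3.058 0.789
vertex -0.857 3.581 0.526
endloop
endfacet
facet normal -0.808 0.464 0.363
outer loop
vertex -0.357 3.95 1.168
vertex -0.857 3.581 0.526
vertex -0.991 2.122 2.091
endloop
endfacet
facet normal 0.522 0.498 -0.692
outer loop
vertex -0.857 3.581 0.526
vertex -0.009 3.058 0.789
vertex -0.718 2.818 0.082
endloop
endfacet
facet normal -0.983 -0.084 -0.163
outer loop
vertex -0.857 3.581 0.526
vertex -0.718 2.818 0.082
vertex -0.991 2.122 2.091
endloop
endfacet
facet normal 0.522 0.497 -0.693
outer loop
vertex -0.718 2.818 0.082
vertex -0.009 3.058 0.789
vertex -0.046 2.235 0.17
endloop
endfacet
facet normal -0.592 -0.733 -0.334
outer loop
vertex -0.718 2.818 0.082
vertex -0.046 2.235 0.17
vertex -0.991 2.122 2.091
endloop
endfacet
facet normal 0.522 0.498 -0.693
outer loop
vertex -0.046 2.235 0.17
vertex -0.009 3.058 0.789
vertex 0.654 2.273 0.725
endloop
endfacet
facet normal 0.072 -0.997 -0.023
outer loop
vertex -0.046 2.235 0.17
vertex 0.654 2.273 0.725
vertex -0.991 2.122 2.091
endloop
endfacet
facet normal 0.522 0.498 -0.692
outer loop
vertex 0.654 2.273 0.725
vertex -0.009 3.058 0.789
vertex 0.855 2.901 1.328
endloop
endfacet
facet normal 0.506 -0.676 0.535
outer loop
vertex 0.654 2.273 0.725
vertex 0.855 2.901 1.328
vertex -0.991 2.122 2.091
endloop
endfacet
facet normal 0.522 0.497 -0.693
outer loop
vertex 0.855 2.901 1.328
vertex -0.009 3.058 0.789
vertex 0.405 3.648 1.525
endloop
endfacet
facet normal 0.386 -0.011 0.922
outer loop
vertex 0.855 2.901 1.328
vertex 0.405 3.648 1.525
vertex -0.991 2.122 2.091
endloop
endfacet

endsolid


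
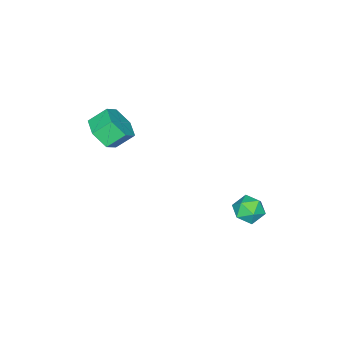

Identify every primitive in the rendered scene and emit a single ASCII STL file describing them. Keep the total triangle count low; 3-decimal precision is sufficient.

solid 
facet normal 0.557 -0.537 -0.633
outer loop
vertex 1.115 -2.009 3.377
vertex 0.355 -2.073 2.762
vertex 0.986 -1.328 2.685
endloop
endfacet
facet normal 0.820 0.477 0.317
outer loop
vertex 1.115 -2.009 3.377
vertex 0.986 -1.328 2.685
vertex 0.486 -1.403 4.093
endloop
endfacet
facet normal 0.820 0.477 0.317
outer loop
vertex 0.486 -1.403 4.093
vertex 0.986 -1.328 2.685
vertex 0.356 -0.721 3.401
endloop
endfacet
facet normal -0.557 0.537 0.634
outer loop
vertex 0.486 -1.403 4.093
vertex 0.356 -0.721 3.401
vertex -0.275 -1.467 3.478
endloop
endfacet
facet normal 0.557 -0.537 -0.633
outer loop
vertex 0.986 -1.328 2.685
vertex 0.355 -2.073 2.762
vertex 0.225 -1.392 2.07
endloop
endfacet
facet normal 0.295 0.841 -0.453
outer loop
vertex 0.986 -1.328 2.685
vertex 0.225 -1.392 2.07
vertex 0.356 -0.721 3.401
endloop
endfacet
facet normal 0.296 0.841 -0.453
outer loop
vertex 0.356 -0.721 3.401
vertex 0.225 -1.392 2.07
vertex -0.404 -0.785 2.786
endloop
endfacet
facet normal -0.558 0.537 0.633
outer loop
vertex 0.356 -0.721 3.401
vertex -0.404 -0.785 2.786
vertex -0.275 -1.467 3.478
endloop
endfacet
facet normal 0.557 -0.537 -0.633
outer loop
vertex 0.225 -1.392 2.07
vertex 0.355 -2.073 2.762
vertex -0.406 -2.137 2.147
endloop
endfacet
facet normal -0.524 0.365 -0.770
outer loop
vertex 0.225 -1.392 2.07
vertex -0.406 -2.137 2.147
vertex -0.404 -0.785 2.786
endloop
endfacet
facet normal -0.525 0.364 -0.769
outer loop
vertex -0.404 -0.785 2.786
vertex -0.406 -2.137 2.147
vertex -1.035 -1.531 2.863
endloop
endfacet
facet normal -0.558 0.537 0.633
outer loop
vertex -0.404 -0.785 2.786
vertex -1.035 -1.531 2.863
vertex -0.275 -1.467 3.478
endloop
endfacet
facet normal 0.557 -0.537 -0.634
outer loop
vertex -0.406 -2.137 2.147
vertex 0.355 -2.073 2.762
vertex -0.276 -2.819 2.839
endloop
endfacet
facet normal -0.820 -0.477 -0.316
outer loop
vertex -0.406 -2.137 2.147
vertex -0.276 -2.819 2.839
vertex -1.035 -1.531 2.863
endloop
endfacet
facet normal -0.820 -0.477 -0.317
outer loop
vertex -1.035 -1.531 2.863
vertex -0.276 -2.819 2.839
vertex -0.906 -2.212 3.555
endloop
endfacet
facet normal -0.557 0.537 0.633
outer loop
vertex -1.035 -1.531 2.863
vertex -0.906 -2.212 3.555
vertex -0.275 -1.467 3.478
endloop
endfacet
facet normal 0.558 -0.537 -0.633
outer loop
vertex -0.276 -2.819 2.839
vertex 0.355 -2.073 2.762
vertex 0.484 -2.755 3.454
endloop
endfacet
facet normal -0.296 -0.841 0.453
outer loop
vertex -0.276 -2.819 2.839
vertex 0.484 -2.755 3.454
vertex -0.906 -2.212 3.555
endloop
endfacet
facet normal -0.296 -0.841 0.453
outer loop
vertex -0.906 -2.212 3.555
vertex 0.484 -2.755 3.454
vertex -0.145 -2.148 4.17
endloop
endfacet
facet normal -0.557 0.537 0.633
outer loop
vertex -0.906 -2.212 3.555
vertex -0.145 -2.148 4.17
vertex -0.275 -1.467 3.478
endloop
endfacet
facet normal 0.558 -0.537 -0.633
outer loop
vertex 0.484 -2.755 3.454
vertex 0.355 -2.073 2.762
vertex 1.115 -2.009 3.377
endloop
endfacet
facet normal 0.525 -0.364 0.770
outer loop
vertex 0.484 -2.755 3.454
vertex 1.115 -2.009 3.377
vertex -0.145 -2.148 4.17
endloop
endfacet
facet normal 0.524 -0.365 0.769
outer loop
vertex -0.145 -2.148 4.17
vertex 1.115 -2.009 3.377
vertex 0.486 -1.403 4.093
endloop
endfacet
facet normal -0.557 0.537 0.633
outer loop
vertex -0.145 -2.148 4.17
vertex 0.486 -1.403 4.093
vertex -0.275 -1.467 3.478
endloop
endfacet
facet normal -0.683 0.654 0.326
outer loop
vertex -2.837 4.746 -1.763
vertex -3.379 4.116 -1.634
vertex -2.857 4.354 -1.019
endloop
endfacet
facet normal -0.023 0.885 0.466
outer loop
vertex -2.837 4.746 -1.763
vertex -2.857 4.354 -1.019
vertex -2.119 4.557 -1.369
endloop
endfacet
facet normal 0.329 0.932 -0.153
outer loop
vertex -2.837 4.746 -1.763
vertex -2.119 4.557 -1.369
vertex -2.185 4.444 -2.2
endloop
endfacet
facet normal -0.114 0.730 -0.674
outer loop
vertex -2.837 4.746 -1.763
vertex -2.185 4.444 -2.2
vertex -2.964 4.171 -2.364
endloop
endfacet
facet normal -0.739 0.558 -0.378
outer loop
vertex -2.837 4.746 -1.763
vertex -2.964 4.171 -2.364
vertex -3.379 4.116 -1.634
endloop
endfacet
facet normal 0.303 0.393 0.868
outer loop
vertex -2.119 4.557 -1.369
vertex -2.857 4.354 -1.019
vertex -2.216 3.809 -0.996
endloop
endfacet
facet normal -0.766 0.018 0.643
outer loop
vertex -2.857 4.354 -1.019
vertex -3.379 4.116 -1.634
vertex -2.995 3.536 -1.16
endloop
endfacet
facet normal -0.857 -0.137 -0.497
outer loop
vertex -3.379 4.116 -1.634
vertex -2.964 4.171 -2.364
vertex -3.061 3.423 -1.991
endloop
endfacet
facet normal 0.156 0.142 -0.977
outer loop
vertex -2.964 4.171 -2.364
vertex -2.185 4.444 -2.2
vertex -2.323 3.626 -2.341
endloop
endfacet
facet normal 0.873 0.469 -0.133
outer loop
vertex -2.185 4.444 -2.2
vertex -2.119 4.557 -1.369
vertex -1.801 3.864 -1.726
endloop
endfacet
facet normal 0.114 -0.730 0.674
outer loop
vertex -2.343 3.234 -1.597
vertex -2.216 3.809 -0.996
vertex -2.995 3.536 -1.16
endloop
endfacet
facet normal -0.329 -0.932 0.153
outer loop
vertex -2.343 3.234 -1.597
vertex -2.995 3.536 -1.16
vertex -3.061 3.423 -1.991
endloop
endfacet
facet normal 0.023 -0.885 -0.466
outer loop
vertex -2.343 3.234 -1.597
vertex -3.061 3.423 -1.991
vertex -2.323 3.626 -2.341
endloop
endfacet
facet normal 0.683 -0.654 -0.326
outer loop
vertex -2.343 3.234 -1.597
vertex -2.323 3.626 -2.341
vertex -1.801 3.864 -1.726
endloop
endfacet
facet normal 0.739 -0.558 0.378
outer loop
vertex -2.343 3.234 -1.597
vertex -1.801 3.864 -1.726
vertex -2.216 3.809 -0.996
endloop
endfacet
facet normal -0.156 -0.142 0.977
outer loop
vertex -2.995 3.536 -1.16
vertex -2.216 3.809 -0.996
vertex -2.857 4.354 -1.019
endloop
endfacet
facet normal -0.873 -0.469 0.133
outer loop
vertex -3.061 3.423 -1.991
vertex -2.995 3.536 -1.16
vertex -3.379 4.116 -1.634
endloop
endfacet
facet normal -0.303 -0.393 -0.868
outer loop
vertex -2.323 3.626 -2.341
vertex -3.061 3.423 -1.991
vertex -2.964 4.171 -2.364
endloop
endfacet
facet normal 0.766 -0.018 -0.643
outer loop
vertex -1.801 3.864 -1.726
vertex -2.323 3.626 -2.341
vertex -2.185 4.444 -2.2
endloop
endfacet
facet normal 0.857 0.137 0.497
outer loop
vertex -2.216 3.809 -0.996
vertex -1.801 3.864 -1.726
vertex -2.119 4.557 -1.369
endloop
endfacet

endsolid


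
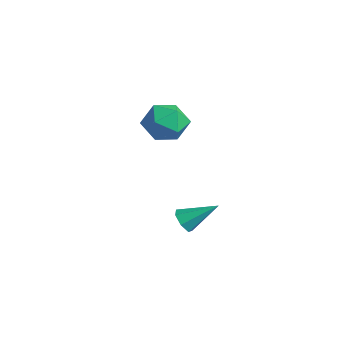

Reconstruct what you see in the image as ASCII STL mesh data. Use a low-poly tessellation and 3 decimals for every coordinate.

solid 
facet normal -0.115 0.251 0.961
outer loop
vertex 1.931 -3.405 0.658
vertex 1.961 -4.268 0.887
vertex 2.714 -3.789 0.852
endloop
endfacet
facet normal 0.226 0.765 0.603
outer loop
vertex 1.931 -3.405 0.658
vertex 2.714 -3.789 0.852
vertex 2.652 -3.226 0.161
endloop
endfacet
facet normal -0.196 0.978 0.069
outer loop
vertex 1.931 -3.405 0.658
vertex 2.652 -3.226 0.161
vertex 1.859 -3.357 -0.231
endloop
endfacet
facet normal -0.798 0.594 0.097
outer loop
vertex 1.931 -3.405 0.658
vertex 1.859 -3.357 -0.231
vertex 1.433 -4.002 0.217
endloop
endfacet
facet normal -0.748 0.146 0.647
outer loop
vertex 1.931 -3.405 0.658
vertex 1.433 -4.002 0.217
vertex 1.961 -4.268 0.887
endloop
endfacet
facet normal 0.816 0.482 0.320
outer loop
vertex 2.652 -3.226 0.161
vertex 2.714 -3.789 0.852
vertex 3.127 -3.978 0.083
endloop
endfacet
facet normal 0.264 -0.350 0.899
outer loop
vertex 2.714 -3.789 0.852
vertex 1.961 -4.268 0.887
vertex 2.701 -4.623 0.531
endloop
endfacet
facet normal -0.759 -0.520 0.392
outer loop
vertex 1.961 -4.268 0.887
vertex 1.433 -4.002 0.217
vertex 1.908 -4.754 0.139
endloop
endfacet
facet normal -0.840 0.206 -0.502
outer loop
vertex 1.433 -4.002 0.217
vertex 1.859 -3.357 -0.231
vertex 1.846 -4.191 -0.552
endloop
endfacet
facet normal 0.134 0.827 -0.547
outer loop
vertex 1.859 -3.357 -0.231
vertex 2.652 -3.226 0.161
vertex 2.599 -3.712 -0.587
endloop
endfacet
facet normal 0.798 -0.594 -0.097
outer loop
vertex 2.629 -4.575 -0.358
vertex 3.127 -3.978 0.083
vertex 2.701 -4.623 0.531
endloop
endfacet
facet normal 0.196 -0.978 -0.069
outer loop
vertex 2.629 -4.575 -0.358
vertex 2.701 -4.623 0.531
vertex 1.908 -4.754 0.139
endloop
endfacet
facet normal -0.226 -0.765 -0.603
outer loop
vertex 2.629 -4.575 -0.358
vertex 1.908 -4.754 0.139
vertex 1.846 -4.191 -0.552
endloop
endfacet
facet normal 0.115 -0.251 -0.961
outer loop
vertex 2.629 -4.575 -0.358
vertex 1.846 -4.191 -0.552
vertex 2.599 -3.712 -0.587
endloop
endfacet
facet normal 0.748 -0.146 -0.647
outer loop
vertex 2.629 -4.575 -0.358
vertex 2.599 -3.712 -0.587
vertex 3.127 -3.978 0.083
endloop
endfacet
facet normal 0.840 -0.206 0.502
outer loop
vertex 2.701 -4.623 0.531
vertex 3.127 -3.978 0.083
vertex 2.714 -3.789 0.852
endloop
endfacet
facet normal -0.134 -0.827 0.547
outer loop
vertex 1.908 -4.754 0.139
vertex 2.701 -4.623 0.531
vertex 1.961 -4.268 0.887
endloop
endfacet
facet normal -0.816 -0.482 -0.320
outer loop
vertex 1.846 -4.191 -0.552
vertex 1.908 -4.754 0.139
vertex 1.433 -4.002 0.217
endloop
endfacet
facet normal -0.264 0.350 -0.899
outer loop
vertex 2.599 -3.712 -0.587
vertex 1.846 -4.191 -0.552
vertex 1.859 -3.357 -0.231
endloop
endfacet
facet normal 0.759 0.520 -0.392
outer loop
vertex 3.127 -3.978 0.083
vertex 2.599 -3.712 -0.587
vertex 2.652 -3.226 0.161
endloop
endfacet
facet normal -0.417 -0.724 -0.550
outer loop
vertex 3.542 -4.102 -4.178
vertex 3.137 -3.77 -4.308
vertex 3.606 -3.845 -4.565
endloop
endfacet
facet normal 0.986 -0.159 0.057
outer loop
vertex 3.542 -4.102 -4.178
vertex 3.606 -3.845 -4.565
vertex 3.723 -2.75 -3.532
endloop
endfacet
facet normal -0.417 -0.725 -0.549
outer loop
vertex 3.606 -3.845 -4.565
vertex 3.137 -3.77 -4.308
vertex 3.316 -3.532 -4.758
endloop
endfacet
facet normal 0.765 0.396 -0.507
outer loop
vertex 3.606 -3.845 -4.565
vertex 3.316 -3.532 -4.758
vertex 3.723 -2.75 -3.532
endloop
endfacet
facet normal -0.417 -0.724 -0.549
outer loop
vertex 3.316 -3.532 -4.758
vertex 3.137 -3.77 -4.308
vertex 2.891 -3.398 -4.612
endloop
endfacet
facet normal 0.072 0.830 -0.553
outer loop
vertex 3.316 -3.532 -4.758
vertex 2.891 -3.398 -4.612
vertex 3.723 -2.75 -3.532
endloop
endfacet
facet normal -0.415 -0.724 -0.551
outer loop
vertex 2.891 -3.398 -4.612
vertex 3.137 -3.77 -4.308
vertex 2.651 -3.545 -4.238
endloop
endfacet
facet normal -0.575 0.817 -0.048
outer loop
vertex 2.891 -3.398 -4.612
vertex 2.651 -3.545 -4.238
vertex 3.723 -2.75 -3.532
endloop
endfacet
facet normal -0.415 -0.725 -0.550
outer loop
vertex 2.651 -3.545 -4.238
vertex 3.137 -3.77 -4.308
vertex 2.776 -3.861 -3.916
endloop
endfacet
facet normal -0.686 0.368 0.628
outer loop
vertex 2.651 -3.545 -4.238
vertex 2.776 -3.861 -3.916
vertex 3.723 -2.75 -3.532
endloop
endfacet
facet normal -0.416 -0.723 -0.551
outer loop
vertex 2.776 -3.861 -3.916
vertex 3.137 -3.77 -4.308
vertex 3.173 -4.11 -3.889
endloop
endfacet
facet normal -0.179 -0.181 0.967
outer loop
vertex 2.776 -3.861 -3.916
vertex 3.173 -4.11 -3.889
vertex 3.723 -2.75 -3.532
endloop
endfacet
facet normal -0.416 -0.723 -0.551
outer loop
vertex 3.173 -4.11 -3.889
vertex 3.137 -3.77 -4.308
vertex 3.542 -4.102 -4.178
endloop
endfacet
facet normal 0.566 -0.416 0.712
outer loop
vertex 3.173 -4.11 -3.889
vertex 3.542 -4.102 -4.178
vertex 3.723 -2.75 -3.532
endloop
endfacet

endsolid


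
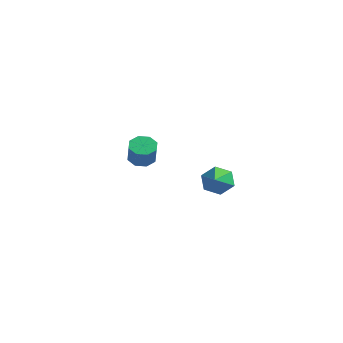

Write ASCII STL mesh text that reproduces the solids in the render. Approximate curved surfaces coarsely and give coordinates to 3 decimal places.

solid 
facet normal -0.506 0.714 -0.484
outer loop
vertex 3.44 3.042 -0.485
vertex 2.863 2.758 -0.3
vertex 3.147 3.223 0.089
endloop
endfacet
facet normal 0.878 0.334 0.343
outer loop
vertex 3.44 3.042 -0.485
vertex 3.147 3.223 0.089
vertex 3.597 1.722 0.4
endloop
endfacet
facet normal -0.507 0.714 -0.483
outer loop
vertex 3.147 3.223 0.089
vertex 2.863 2.758 -0.3
vertex 2.569 2.938 0.274
endloop
endfacet
facet normal 0.181 0.251 0.951
outer loop
vertex 3.147 3.223 0.089
vertex 2.569 2.938 0.274
vertex 3.597 1.722 0.4
endloop
endfacet
facet normal -0.507 0.714 -0.483
outer loop
vertex 2.569 2.938 0.274
vertex 2.863 2.758 -0.3
vertex 2.285 2.473 -0.115
endloop
endfacet
facet normal -0.508 -0.348 0.788
outer loop
vertex 2.569 2.938 0.274
vertex 2.285 2.473 -0.115
vertex 3.597 1.722 0.4
endloop
endfacet
facet normal -0.507 0.714 -0.483
outer loop
vertex 2.285 2.473 -0.115
vertex 2.863 2.758 -0.3
vertex 2.578 2.292 -0.69
endloop
endfacet
facet normal -0.502 -0.865 0.017
outer loop
vertex 2.285 2.473 -0.115
vertex 2.578 2.292 -0.69
vertex 3.597 1.722 0.4
endloop
endfacet
facet normal -0.507 0.714 -0.483
outer loop
vertex 2.578 2.292 -0.69
vertex 2.863 2.758 -0.3
vertex 3.156 2.577 -0.875
endloop
endfacet
facet normal 0.196 -0.782 -0.592
outer loop
vertex 2.578 2.292 -0.69
vertex 3.156 2.577 -0.875
vertex 3.597 1.722 0.4
endloop
endfacet
facet normal -0.506 0.714 -0.483
outer loop
vertex 3.156 2.577 -0.875
vertex 2.863 2.758 -0.3
vertex 3.44 3.042 -0.485
endloop
endfacet
facet normal 0.885 -0.182 -0.428
outer loop
vertex 3.156 2.577 -0.875
vertex 3.44 3.042 -0.485
vertex 3.597 1.722 0.4
endloop
endfacet
facet normal -0.355 0.309 -0.882
outer loop
vertex -1.776 4.336 -1.46
vertex -2.322 4.138 -1.31
vertex -2.027 4.656 -1.247
endloop
endfacet
facet normal 0.758 0.647 -0.079
outer loop
vertex -1.776 4.336 -1.46
vertex -2.027 4.656 -1.247
vertex -1.413 4.021 -0.561
endloop
endfacet
facet normal 0.759 0.646 -0.081
outer loop
vertex -1.413 4.021 -0.561
vertex -2.027 4.656 -1.247
vertex -1.663 4.341 -0.348
endloop
endfacet
facet normal 0.357 -0.308 0.882
outer loop
vertex -1.413 4.021 -0.561
vertex -1.663 4.341 -0.348
vertex -1.958 3.822 -0.41
endloop
endfacet
facet normal -0.356 0.310 -0.881
outer loop
vertex -2.027 4.656 -1.247
vertex -2.322 4.138 -1.31
vertex -2.45 4.673 -1.07
endloop
endfacet
facet normal 0.152 0.950 0.272
outer loop
vertex -2.027 4.656 -1.247
vertex -2.45 4.673 -1.07
vertex -1.663 4.341 -0.348
endloop
endfacet
facet normal 0.150 0.950 0.273
outer loop
vertex -1.663 4.341 -0.348
vertex -2.45 4.673 -1.07
vertex -2.087 4.357 -0.171
endloop
endfacet
facet normal 0.357 -0.308 0.882
outer loop
vertex -1.663 4.341 -0.348
vertex -2.087 4.357 -0.171
vertex -1.958 3.822 -0.41
endloop
endfacet
facet normal -0.356 0.310 -0.881
outer loop
vertex -2.45 4.673 -1.07
vertex -2.322 4.138 -1.31
vertex -2.798 4.376 -1.034
endloop
endfacet
facet normal -0.546 0.696 0.465
outer loop
vertex -2.45 4.673 -1.07
vertex -2.798 4.376 -1.034
vertex -2.087 4.357 -0.171
endloop
endfacet
facet normal -0.546 0.697 0.465
outer loop
vertex -2.087 4.357 -0.171
vertex -2.798 4.376 -1.034
vertex -2.435 4.06 -0.134
endloop
endfacet
facet normal 0.357 -0.308 0.882
outer loop
vertex -2.087 4.357 -0.171
vertex -2.435 4.06 -0.134
vertex -1.958 3.822 -0.41
endloop
endfacet
facet normal -0.357 0.309 -0.882
outer loop
vertex -2.798 4.376 -1.034
vertex -2.322 4.138 -1.31
vertex -2.867 3.939 -1.159
endloop
endfacet
facet normal -0.922 0.036 0.385
outer loop
vertex -2.798 4.376 -1.034
vertex -2.867 3.939 -1.159
vertex -2.435 4.06 -0.134
endloop
endfacet
facet normal -0.922 0.035 0.385
outer loop
vertex -2.435 4.06 -0.134
vertex -2.867 3.939 -1.159
vertex -2.504 3.624 -0.26
endloop
endfacet
facet normal 0.355 -0.311 0.882
outer loop
vertex -2.435 4.06 -0.134
vertex -2.504 3.624 -0.26
vertex -1.958 3.822 -0.41
endloop
endfacet
facet normal -0.357 0.308 -0.882
outer loop
vertex -2.867 3.939 -1.159
vertex -2.322 4.138 -1.31
vertex -2.617 3.619 -1.372
endloop
endfacet
facet normal -0.759 -0.646 0.080
outer loop
vertex -2.867 3.939 -1.159
vertex -2.617 3.619 -1.372
vertex -2.504 3.624 -0.26
endloop
endfacet
facet normal -0.758 -0.648 0.080
outer loop
vertex -2.504 3.624 -0.26
vertex -2.617 3.619 -1.372
vertex -2.253 3.304 -0.473
endloop
endfacet
facet normal 0.355 -0.309 0.882
outer loop
vertex -2.504 3.624 -0.26
vertex -2.253 3.304 -0.473
vertex -1.958 3.822 -0.41
endloop
endfacet
facet normal -0.357 0.308 -0.882
outer loop
vertex -2.617 3.619 -1.372
vertex -2.322 4.138 -1.31
vertex -2.193 3.603 -1.549
endloop
endfacet
facet normal -0.150 -0.950 -0.272
outer loop
vertex -2.617 3.619 -1.372
vertex -2.193 3.603 -1.549
vertex -2.253 3.304 -0.473
endloop
endfacet
facet normal -0.152 -0.950 -0.272
outer loop
vertex -2.253 3.304 -0.473
vertex -2.193 3.603 -1.549
vertex -1.83 3.287 -0.65
endloop
endfacet
facet normal 0.356 -0.310 0.881
outer loop
vertex -2.253 3.304 -0.473
vertex -1.83 3.287 -0.65
vertex -1.958 3.822 -0.41
endloop
endfacet
facet normal -0.357 0.308 -0.882
outer loop
vertex -2.193 3.603 -1.549
vertex -2.322 4.138 -1.31
vertex -1.845 3.9 -1.586
endloop
endfacet
facet normal 0.545 -0.697 -0.465
outer loop
vertex -2.193 3.603 -1.549
vertex -1.845 3.9 -1.586
vertex -1.83 3.287 -0.65
endloop
endfacet
facet normal 0.546 -0.697 -0.465
outer loop
vertex -1.83 3.287 -0.65
vertex -1.845 3.9 -1.586
vertex -1.482 3.584 -0.686
endloop
endfacet
facet normal 0.356 -0.310 0.881
outer loop
vertex -1.83 3.287 -0.65
vertex -1.482 3.584 -0.686
vertex -1.958 3.822 -0.41
endloop
endfacet
facet normal -0.355 0.311 -0.882
outer loop
vertex -1.845 3.9 -1.586
vertex -2.322 4.138 -1.31
vertex -1.776 4.336 -1.46
endloop
endfacet
facet normal 0.923 -0.035 -0.384
outer loop
vertex -1.845 3.9 -1.586
vertex -1.776 4.336 -1.46
vertex -1.482 3.584 -0.686
endloop
endfacet
facet normal 0.922 -0.036 -0.385
outer loop
vertex -1.482 3.584 -0.686
vertex -1.776 4.336 -1.46
vertex -1.413 4.021 -0.561
endloop
endfacet
facet normal 0.357 -0.309 0.882
outer loop
vertex -1.482 3.584 -0.686
vertex -1.413 4.021 -0.561
vertex -1.958 3.822 -0.41
endloop
endfacet

endsolid


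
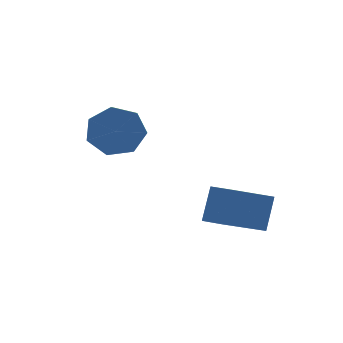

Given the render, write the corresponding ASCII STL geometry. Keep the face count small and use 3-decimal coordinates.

solid 
facet normal 0.288 0.843 -0.454
outer loop
vertex -2.834 2.264 -1.697
vertex -3.193 2.747 -1.028
vertex -2.357 2.423 -1.1
endloop
endfacet
facet normal 0.737 -0.498 -0.456
outer loop
vertex -2.834 2.264 -1.697
vertex -2.357 2.423 -1.1
vertex -3.248 1.05 -1.041
endloop
endfacet
facet normal 0.737 -0.498 -0.457
outer loop
vertex -3.248 1.05 -1.041
vertex -2.357 2.423 -1.1
vertex -2.77 1.209 -0.444
endloop
endfacet
facet normal -0.287 -0.843 0.455
outer loop
vertex -3.248 1.05 -1.041
vertex -2.77 1.209 -0.444
vertex -3.607 1.533 -0.372
endloop
endfacet
facet normal 0.288 0.843 -0.454
outer loop
vertex -2.357 2.423 -1.1
vertex -3.193 2.747 -1.028
vertex -2.509 2.826 -0.448
endloop
endfacet
facet normal 0.938 -0.151 0.312
outer loop
vertex -2.357 2.423 -1.1
vertex -2.509 2.826 -0.448
vertex -2.77 1.209 -0.444
endloop
endfacet
facet normal 0.938 -0.151 0.314
outer loop
vertex -2.77 1.209 -0.444
vertex -2.509 2.826 -0.448
vertex -2.923 1.612 0.207
endloop
endfacet
facet normal -0.287 -0.843 0.454
outer loop
vertex -2.77 1.209 -0.444
vertex -2.923 1.612 0.207
vertex -3.607 1.533 -0.372
endloop
endfacet
facet normal 0.288 0.843 -0.454
outer loop
vertex -2.509 2.826 -0.448
vertex -3.193 2.747 -1.028
vertex -3.177 3.17 -0.233
endloop
endfacet
facet normal 0.432 0.310 0.847
outer loop
vertex -2.509 2.826 -0.448
vertex -3.177 3.17 -0.233
vertex -2.923 1.612 0.207
endloop
endfacet
facet normal 0.433 0.310 0.847
outer loop
vertex -2.923 1.612 0.207
vertex -3.177 3.17 -0.233
vertex -3.59 1.956 0.422
endloop
endfacet
facet normal -0.288 -0.843 0.455
outer loop
vertex -2.923 1.612 0.207
vertex -3.59 1.956 0.422
vertex -3.607 1.533 -0.372
endloop
endfacet
facet normal 0.287 0.843 -0.454
outer loop
vertex -3.177 3.17 -0.233
vertex -3.193 2.747 -1.028
vertex -3.857 3.195 -0.616
endloop
endfacet
facet normal -0.399 0.537 0.743
outer loop
vertex -3.177 3.17 -0.233
vertex -3.857 3.195 -0.616
vertex -3.59 1.956 0.422
endloop
endfacet
facet normal -0.399 0.537 0.743
outer loop
vertex -3.59 1.956 0.422
vertex -3.857 3.195 -0.616
vertex -4.27 1.981 0.039
endloop
endfacet
facet normal -0.287 -0.843 0.455
outer loop
vertex -3.59 1.956 0.422
vertex -4.27 1.981 0.039
vertex -3.607 1.533 -0.372
endloop
endfacet
facet normal 0.287 0.843 -0.454
outer loop
vertex -3.857 3.195 -0.616
vertex -3.193 2.747 -1.028
vertex -4.037 2.883 -1.309
endloop
endfacet
facet normal -0.930 0.359 0.080
outer loop
vertex -3.857 3.195 -0.616
vertex -4.037 2.883 -1.309
vertex -4.27 1.981 0.039
endloop
endfacet
facet normal -0.929 0.360 0.080
outer loop
vertex -4.27 1.981 0.039
vertex -4.037 2.883 -1.309
vertex -4.451 1.669 -0.654
endloop
endfacet
facet normal -0.288 -0.843 0.455
outer loop
vertex -4.27 1.981 0.039
vertex -4.451 1.669 -0.654
vertex -3.607 1.533 -0.372
endloop
endfacet
facet normal 0.287 0.843 -0.455
outer loop
vertex -4.037 2.883 -1.309
vertex -3.193 2.747 -1.028
vertex -3.582 2.468 -1.79
endloop
endfacet
facet normal -0.760 -0.088 -0.643
outer loop
vertex -4.037 2.883 -1.309
vertex -3.582 2.468 -1.79
vertex -4.451 1.669 -0.654
endloop
endfacet
facet normal -0.760 -0.088 -0.643
outer loop
vertex -4.451 1.669 -0.654
vertex -3.582 2.468 -1.79
vertex -3.996 1.254 -1.135
endloop
endfacet
facet normal -0.288 -0.843 0.455
outer loop
vertex -4.451 1.669 -0.654
vertex -3.996 1.254 -1.135
vertex -3.607 1.533 -0.372
endloop
endfacet
facet normal 0.287 0.843 -0.455
outer loop
vertex -3.582 2.468 -1.79
vertex -3.193 2.747 -1.028
vertex -2.834 2.264 -1.697
endloop
endfacet
facet normal -0.018 -0.470 -0.883
outer loop
vertex -3.582 2.468 -1.79
vertex -2.834 2.264 -1.697
vertex -3.996 1.254 -1.135
endloop
endfacet
facet normal -0.018 -0.471 -0.882
outer loop
vertex -3.996 1.254 -1.135
vertex -2.834 2.264 -1.697
vertex -3.248 1.05 -1.041
endloop
endfacet
facet normal -0.287 -0.843 0.455
outer loop
vertex -3.996 1.254 -1.135
vertex -3.248 1.05 -1.041
vertex -3.607 1.533 -0.372
endloop
endfacet
facet normal -0.869 -0.195 0.456
outer loop
vertex -1.134 -1.046 -1.969
vertex -1.419 -0.274 -2.182
vertex -1.59 -1.509 -3.036
endloop
endfacet
facet normal 0.335 -0.908 0.251
outer loop
vertex -0.061 -1.166 -3.838
vertex -1.134 -1.046 -1.969
vertex -1.59 -1.509 -3.036
endloop
endfacet
facet normal -0.869 -0.195 0.455
outer loop
vertex -1.59 -1.509 -3.036
vertex -1.419 -0.274 -2.182
vertex -1.875 -0.738 -3.25
endloop
endfacet
facet normal -0.364 -0.372 -0.854
outer loop
vertex -1.875 -0.738 -3.25
vertex -0.061 -1.166 -3.838
vertex -1.59 -1.509 -3.036
endloop
endfacet
facet normal 0.365 0.370 0.854
outer loop
vertex -1.134 -1.046 -1.969
vertex 0.11 0.069 -2.984
vertex -1.419 -0.274 -2.182
endloop
endfacet
facet normal 0.336 -0.908 0.251
outer loop
vertex 0.395 -0.702 -2.77
vertex -1.134 -1.046 -1.969
vertex -0.061 -1.166 -3.838
endloop
endfacet
facet normal 0.364 0.372 0.854
outer loop
vertex 0.395 -0.702 -2.77
vertex 0.11 0.069 -2.984
vertex -1.134 -1.046 -1.969
endloop
endfacet
facet normal -0.335 0.908 -0.251
outer loop
vertex -1.419 -0.274 -2.182
vertex 0.11 0.069 -2.984
vertex -1.875 -0.738 -3.25
endloop
endfacet
facet normal -0.364 -0.370 -0.854
outer loop
vertex -0.346 -0.394 -4.051
vertex -0.061 -1.166 -3.838
vertex -1.875 -0.738 -3.25
endloop
endfacet
facet normal -0.336 0.908 -0.251
outer loop
vertex -1.875 -0.738 -3.25
vertex 0.11 0.069 -2.984
vertex -0.346 -0.394 -4.051
endloop
endfacet
facet normal 0.869 0.195 -0.456
outer loop
vertex -0.346 -0.394 -4.051
vertex 0.395 -0.702 -2.77
vertex -0.061 -1.166 -3.838
endloop
endfacet
facet normal 0.869 0.195 -0.456
outer loop
vertex 0.11 0.069 -2.984
vertex 0.395 -0.702 -2.77
vertex -0.346 -0.394 -4.051
endloop
endfacet

endsolid


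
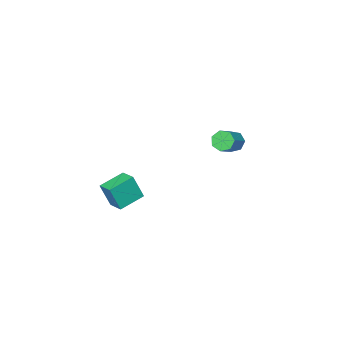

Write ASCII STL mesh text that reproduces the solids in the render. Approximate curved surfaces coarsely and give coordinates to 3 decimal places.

solid 
facet normal -0.807 -0.301 -0.508
outer loop
vertex -3.623 -0.114 -3.087
vertex -3.995 0.243 -2.707
vertex -3.71 0.407 -3.257
endloop
endfacet
facet normal 0.569 -0.168 -0.805
outer loop
vertex -3.623 -0.114 -3.087
vertex -3.71 0.407 -3.257
vertex -2.614 0.26 -2.452
endloop
endfacet
facet normal 0.569 -0.167 -0.805
outer loop
vertex -2.614 0.26 -2.452
vertex -3.71 0.407 -3.257
vertex -2.701 0.782 -2.622
endloop
endfacet
facet normal 0.808 0.300 0.508
outer loop
vertex -2.614 0.26 -2.452
vertex -2.701 0.782 -2.622
vertex -2.985 0.617 -2.073
endloop
endfacet
facet normal -0.808 -0.300 -0.508
outer loop
vertex -3.71 0.407 -3.257
vertex -3.995 0.243 -2.707
vertex -4.011 0.805 -3.013
endloop
endfacet
facet normal 0.232 0.630 -0.741
outer loop
vertex -3.71 0.407 -3.257
vertex -4.011 0.805 -3.013
vertex -2.701 0.782 -2.622
endloop
endfacet
facet normal 0.232 0.630 -0.741
outer loop
vertex -2.701 0.782 -2.622
vertex -4.011 0.805 -3.013
vertex -3.002 1.18 -2.378
endloop
endfacet
facet normal 0.808 0.300 0.508
outer loop
vertex -2.701 0.782 -2.622
vertex -3.002 1.18 -2.378
vertex -2.985 0.617 -2.073
endloop
endfacet
facet normal -0.807 -0.300 -0.509
outer loop
vertex -4.011 0.805 -3.013
vertex -3.995 0.243 -2.707
vertex -4.3 0.779 -2.539
endloop
endfacet
facet normal -0.280 0.953 -0.118
outer loop
vertex -4.011 0.805 -3.013
vertex -4.3 0.779 -2.539
vertex -3.002 1.18 -2.378
endloop
endfacet
facet normal -0.280 0.953 -0.118
outer loop
vertex -3.002 1.18 -2.378
vertex -4.3 0.779 -2.539
vertex -3.29 1.154 -1.904
endloop
endfacet
facet normal 0.808 0.299 0.507
outer loop
vertex -3.002 1.18 -2.378
vertex -3.29 1.154 -1.904
vertex -2.985 0.617 -2.073
endloop
endfacet
facet normal -0.807 -0.300 -0.508
outer loop
vertex -4.3 0.779 -2.539
vertex -3.995 0.243 -2.707
vertex -4.359 0.35 -2.192
endloop
endfacet
facet normal -0.580 0.559 0.592
outer loop
vertex -4.3 0.779 -2.539
vertex -4.359 0.35 -2.192
vertex -3.29 1.154 -1.904
endloop
endfacet
facet normal -0.580 0.558 0.593
outer loop
vertex -3.29 1.154 -1.904
vertex -4.359 0.35 -2.192
vertex -3.349 0.724 -1.557
endloop
endfacet
facet normal 0.808 0.299 0.508
outer loop
vertex -3.29 1.154 -1.904
vertex -3.349 0.724 -1.557
vertex -2.985 0.617 -2.073
endloop
endfacet
facet normal -0.807 -0.300 -0.508
outer loop
vertex -4.359 0.35 -2.192
vertex -3.995 0.243 -2.707
vertex -4.143 -0.161 -2.233
endloop
endfacet
facet normal -0.444 -0.257 0.858
outer loop
vertex -4.359 0.35 -2.192
vertex -4.143 -0.161 -2.233
vertex -3.349 0.724 -1.557
endloop
endfacet
facet normal -0.445 -0.256 0.858
outer loop
vertex -3.349 0.724 -1.557
vertex -4.143 -0.161 -2.233
vertex -3.134 0.214 -1.598
endloop
endfacet
facet normal 0.808 0.300 0.508
outer loop
vertex -3.349 0.724 -1.557
vertex -3.134 0.214 -1.598
vertex -2.985 0.617 -2.073
endloop
endfacet
facet normal -0.808 -0.299 -0.508
outer loop
vertex -4.143 -0.161 -2.233
vertex -3.995 0.243 -2.707
vertex -3.816 -0.367 -2.632
endloop
endfacet
facet normal 0.027 -0.879 0.476
outer loop
vertex -4.143 -0.161 -2.233
vertex -3.816 -0.367 -2.632
vertex -3.134 0.214 -1.598
endloop
endfacet
facet normal 0.026 -0.879 0.477
outer loop
vertex -3.134 0.214 -1.598
vertex -3.816 -0.367 -2.632
vertex -2.807 0.007 -1.997
endloop
endfacet
facet normal 0.808 0.299 0.507
outer loop
vertex -3.134 0.214 -1.598
vertex -2.807 0.007 -1.997
vertex -2.985 0.617 -2.073
endloop
endfacet
facet normal -0.807 -0.299 -0.509
outer loop
vertex -3.816 -0.367 -2.632
vertex -3.995 0.243 -2.707
vertex -3.623 -0.114 -3.087
endloop
endfacet
facet normal 0.477 -0.838 -0.264
outer loop
vertex -3.816 -0.367 -2.632
vertex -3.623 -0.114 -3.087
vertex -2.807 0.007 -1.997
endloop
endfacet
facet normal 0.477 -0.838 -0.264
outer loop
vertex -2.807 0.007 -1.997
vertex -3.623 -0.114 -3.087
vertex -2.614 0.26 -2.452
endloop
endfacet
facet normal 0.807 0.299 0.509
outer loop
vertex -2.807 0.007 -1.997
vertex -2.614 0.26 -2.452
vertex -2.985 0.617 -2.073
endloop
endfacet
facet normal -0.959 0.044 0.281
outer loop
vertex 2.263 -0.507 -2.787
vertex 2.366 0.414 -2.581
vertex 1.892 -0.173 -4.105
endloop
endfacet
facet normal -0.107 -0.971 -0.216
outer loop
vertex 3.234 -0.234 -4.499
vertex 2.263 -0.507 -2.787
vertex 1.892 -0.173 -4.105
endloop
endfacet
facet normal -0.959 0.045 0.281
outer loop
vertex 1.892 -0.173 -4.105
vertex 2.366 0.414 -2.581
vertex 1.995 0.749 -3.9
endloop
endfacet
facet normal -0.264 0.237 -0.935
outer loop
vertex 1.995 0.749 -3.9
vertex 3.234 -0.234 -4.499
vertex 1.892 -0.173 -4.105
endloop
endfacet
facet normal 0.264 -0.239 0.935
outer loop
vertex 2.263 -0.507 -2.787
vertex 3.708 0.353 -2.975
vertex 2.366 0.414 -2.581
endloop
endfacet
facet normal -0.108 -0.970 -0.216
outer loop
vertex 3.605 -0.569 -3.18
vertex 2.263 -0.507 -2.787
vertex 3.234 -0.234 -4.499
endloop
endfacet
facet normal 0.263 -0.237 0.935
outer loop
vertex 3.605 -0.569 -3.18
vertex 3.708 0.353 -2.975
vertex 2.263 -0.507 -2.787
endloop
endfacet
facet normal 0.108 0.970 0.216
outer loop
vertex 2.366 0.414 -2.581
vertex 3.708 0.353 -2.975
vertex 1.995 0.749 -3.9
endloop
endfacet
facet normal -0.263 0.238 -0.935
outer loop
vertex 3.337 0.687 -4.293
vertex 3.234 -0.234 -4.499
vertex 1.995 0.749 -3.9
endloop
endfacet
facet normal 0.108 0.971 0.216
outer loop
vertex 1.995 0.749 -3.9
vertex 3.708 0.353 -2.975
vertex 3.337 0.687 -4.293
endloop
endfacet
facet normal 0.959 -0.044 -0.281
outer loop
vertex 3.337 0.687 -4.293
vertex 3.605 -0.569 -3.18
vertex 3.234 -0.234 -4.499
endloop
endfacet
facet normal 0.959 -0.045 -0.281
outer loop
vertex 3.708 0.353 -2.975
vertex 3.605 -0.569 -3.18
vertex 3.337 0.687 -4.293
endloop
endfacet

endsolid


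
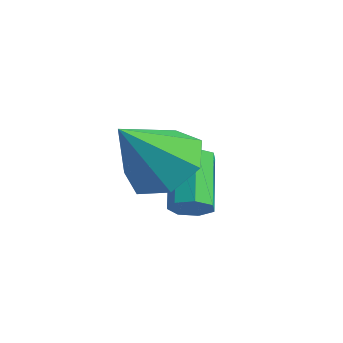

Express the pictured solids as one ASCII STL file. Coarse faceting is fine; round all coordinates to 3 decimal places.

solid 
facet normal 0.586 -0.559 -0.586
outer loop
vertex -3.162 -1.187 -3.87
vertex -3.446 -1.032 -4.302
vertex -3.009 -0.8 -4.086
endloop
endfacet
facet normal 0.741 0.080 0.667
outer loop
vertex -3.162 -1.187 -3.87
vertex -3.009 -0.8 -4.086
vertex -4.09 -0.303 -2.945
endloop
endfacet
facet normal 0.741 0.080 0.667
outer loop
vertex -4.09 -0.303 -2.945
vertex -3.009 -0.8 -4.086
vertex -3.937 0.084 -3.161
endloop
endfacet
facet normal -0.587 0.559 0.585
outer loop
vertex -4.09 -0.303 -2.945
vertex -3.937 0.084 -3.161
vertex -4.374 -0.148 -3.378
endloop
endfacet
facet normal 0.587 -0.560 -0.585
outer loop
vertex -3.009 -0.8 -4.086
vertex -3.446 -1.032 -4.302
vertex -3.185 -0.588 -4.465
endloop
endfacet
facet normal 0.717 0.695 0.056
outer loop
vertex -3.009 -0.8 -4.086
vertex -3.185 -0.588 -4.465
vertex -3.937 0.084 -3.161
endloop
endfacet
facet normal 0.717 0.695 0.056
outer loop
vertex -3.937 0.084 -3.161
vertex -3.185 -0.588 -4.465
vertex -4.113 0.296 -3.54
endloop
endfacet
facet normal -0.587 0.559 0.585
outer loop
vertex -3.937 0.084 -3.161
vertex -4.113 0.296 -3.54
vertex -4.374 -0.148 -3.378
endloop
endfacet
facet normal 0.586 -0.560 -0.585
outer loop
vertex -3.185 -0.588 -4.465
vertex -3.446 -1.032 -4.302
vertex -3.558 -0.71 -4.722
endloop
endfacet
facet normal 0.154 0.787 -0.597
outer loop
vertex -3.185 -0.588 -4.465
vertex -3.558 -0.71 -4.722
vertex -4.113 0.296 -3.54
endloop
endfacet
facet normal 0.155 0.787 -0.597
outer loop
vertex -4.113 0.296 -3.54
vertex -3.558 -0.71 -4.722
vertex -4.485 0.174 -3.797
endloop
endfacet
facet normal -0.588 0.559 0.585
outer loop
vertex -4.113 0.296 -3.54
vertex -4.485 0.174 -3.797
vertex -4.374 -0.148 -3.378
endloop
endfacet
facet normal 0.588 -0.559 -0.585
outer loop
vertex -3.558 -0.71 -4.722
vertex -3.446 -1.032 -4.302
vertex -3.846 -1.075 -4.663
endloop
endfacet
facet normal -0.526 0.286 -0.801
outer loop
vertex -3.558 -0.71 -4.722
vertex -3.846 -1.075 -4.663
vertex -4.485 0.174 -3.797
endloop
endfacet
facet normal -0.525 0.287 -0.801
outer loop
vertex -4.485 0.174 -3.797
vertex -3.846 -1.075 -4.663
vertex -4.774 -0.191 -3.738
endloop
endfacet
facet normal -0.587 0.559 0.585
outer loop
vertex -4.485 0.174 -3.797
vertex -4.774 -0.191 -3.738
vertex -4.374 -0.148 -3.378
endloop
endfacet
facet normal 0.587 -0.561 -0.584
outer loop
vertex -3.846 -1.075 -4.663
vertex -3.446 -1.032 -4.302
vertex -3.834 -1.407 -4.332
endloop
endfacet
facet normal -0.809 -0.429 -0.401
outer loop
vertex -3.846 -1.075 -4.663
vertex -3.834 -1.407 -4.332
vertex -4.774 -0.191 -3.738
endloop
endfacet
facet normal -0.809 -0.430 -0.401
outer loop
vertex -4.774 -0.191 -3.738
vertex -3.834 -1.407 -4.332
vertex -4.761 -0.523 -3.408
endloop
endfacet
facet normal -0.587 0.559 0.586
outer loop
vertex -4.774 -0.191 -3.738
vertex -4.761 -0.523 -3.408
vertex -4.374 -0.148 -3.378
endloop
endfacet
facet normal 0.586 -0.560 -0.586
outer loop
vertex -3.834 -1.407 -4.332
vertex -3.446 -1.032 -4.302
vertex -3.529 -1.457 -3.979
endloop
endfacet
facet normal -0.483 -0.822 0.301
outer loop
vertex -3.834 -1.407 -4.332
vertex -3.529 -1.457 -3.979
vertex -4.761 -0.523 -3.408
endloop
endfacet
facet normal -0.484 -0.822 0.300
outer loop
vertex -4.761 -0.523 -3.408
vertex -3.529 -1.457 -3.979
vertex -4.457 -0.573 -3.055
endloop
endfacet
facet normal -0.587 0.559 0.585
outer loop
vertex -4.761 -0.523 -3.408
vertex -4.457 -0.573 -3.055
vertex -4.374 -0.148 -3.378
endloop
endfacet
facet normal 0.586 -0.560 -0.586
outer loop
vertex -3.529 -1.457 -3.979
vertex -3.446 -1.032 -4.302
vertex -3.162 -1.187 -3.87
endloop
endfacet
facet normal 0.207 -0.595 0.777
outer loop
vertex -3.529 -1.457 -3.979
vertex -3.162 -1.187 -3.87
vertex -4.457 -0.573 -3.055
endloop
endfacet
facet normal 0.206 -0.596 0.776
outer loop
vertex -4.457 -0.573 -3.055
vertex -3.162 -1.187 -3.87
vertex -4.09 -0.303 -2.945
endloop
endfacet
facet normal -0.587 0.559 0.585
outer loop
vertex -4.457 -0.573 -3.055
vertex -4.09 -0.303 -2.945
vertex -4.374 -0.148 -3.378
endloop
endfacet
facet normal 0.091 0.625 -0.775
outer loop
vertex -2.602 -2.392 -2.829
vertex -3.407 -1.861 -2.495
vertex -2.421 -1.728 -2.272
endloop
endfacet
facet normal 0.829 -0.475 0.296
outer loop
vertex -2.602 -2.392 -2.829
vertex -2.421 -1.728 -2.272
vertex -3.573 -2.999 -1.085
endloop
endfacet
facet normal 0.091 0.624 -0.776
outer loop
vertex -2.421 -1.728 -2.272
vertex -3.407 -1.861 -2.495
vertex -2.982 -1.164 -1.884
endloop
endfacet
facet normal 0.644 0.121 0.755
outer loop
vertex -2.421 -1.728 -2.272
vertex -2.982 -1.164 -1.884
vertex -3.573 -2.999 -1.085
endloop
endfacet
facet normal 0.091 0.624 -0.776
outer loop
vertex -2.982 -1.164 -1.884
vertex -3.407 -1.861 -2.495
vertex -3.863 -1.125 -1.956
endloop
endfacet
facet normal -0.056 0.414 0.909
outer loop
vertex -2.982 -1.164 -1.884
vertex -3.863 -1.125 -1.956
vertex -3.573 -2.999 -1.085
endloop
endfacet
facet normal 0.091 0.625 -0.776
outer loop
vertex -3.863 -1.125 -1.956
vertex -3.407 -1.861 -2.495
vertex -4.401 -1.64 -2.434
endloop
endfacet
facet normal -0.745 0.183 0.642
outer loop
vertex -3.863 -1.125 -1.956
vertex -4.401 -1.64 -2.434
vertex -3.573 -2.999 -1.085
endloop
endfacet
facet normal 0.091 0.625 -0.775
outer loop
vertex -4.401 -1.64 -2.434
vertex -3.407 -1.861 -2.495
vertex -4.19 -2.322 -2.959
endloop
endfacet
facet normal -0.904 -0.398 0.154
outer loop
vertex -4.401 -1.64 -2.434
vertex -4.19 -2.322 -2.959
vertex -3.573 -2.999 -1.085
endloop
endfacet
facet normal 0.091 0.625 -0.775
outer loop
vertex -4.19 -2.322 -2.959
vertex -3.407 -1.861 -2.495
vertex -3.39 -2.656 -3.134
endloop
endfacet
facet normal -0.413 -0.892 -0.186
outer loop
vertex -4.19 -2.322 -2.959
vertex -3.39 -2.656 -3.134
vertex -3.573 -2.999 -1.085
endloop
endfacet
facet normal 0.091 0.625 -0.775
outer loop
vertex -3.39 -2.656 -3.134
vertex -3.407 -1.861 -2.495
vertex -2.602 -2.392 -2.829
endloop
endfacet
facet normal 0.358 -0.926 -0.123
outer loop
vertex -3.39 -2.656 -3.134
vertex -2.602 -2.392 -2.829
vertex -3.573 -2.999 -1.085
endloop
endfacet

endsolid
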